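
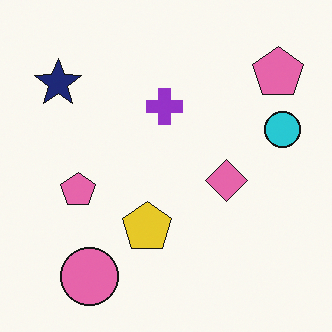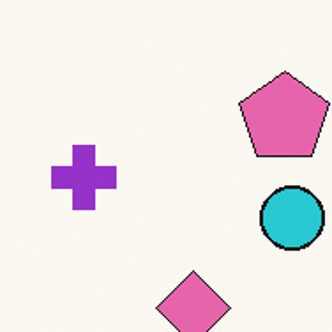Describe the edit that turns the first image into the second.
The second image is the first cropped to a noticeably smaller region and rescaled.

The visible shapes are larger and the field of view is narrower; shapes near the original edges may be partly or wholly outside the frame — a crop-and-rescale.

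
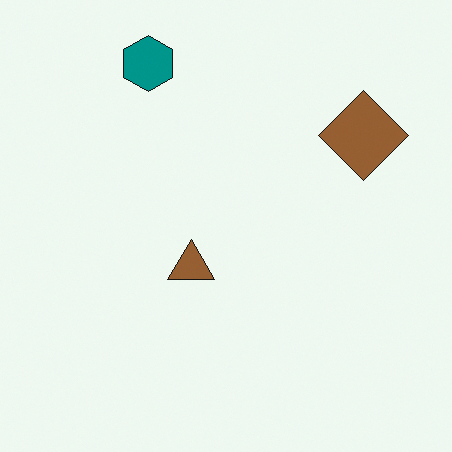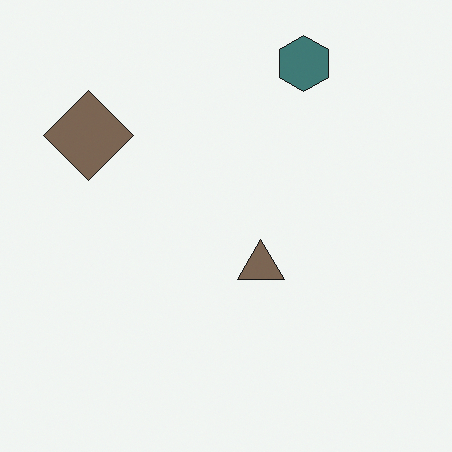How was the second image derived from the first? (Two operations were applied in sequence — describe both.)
Flipped horizontally (left ↔ right), then made much more muted (saturation change).

The brown diamond is in the top-right of the first image and the top-left of the second — shapes on opposite sides of the vertical midline have swapped in a mirror flip. All colors are more muted and greyish — a global saturation change.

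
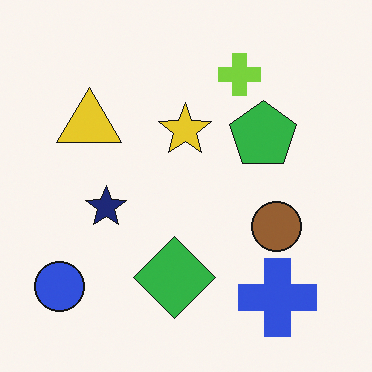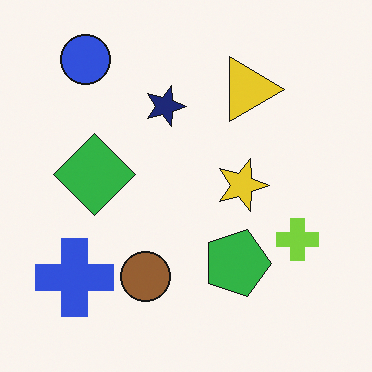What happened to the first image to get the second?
This is the original image rotated 90° clockwise.

The blue circle sits in the bottom-left of the first image and the top-left of the second — consistent with a whole-image 90° clockwise rotation.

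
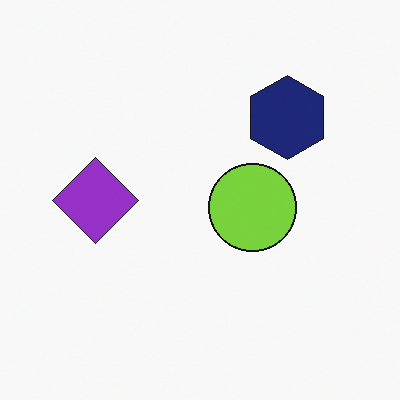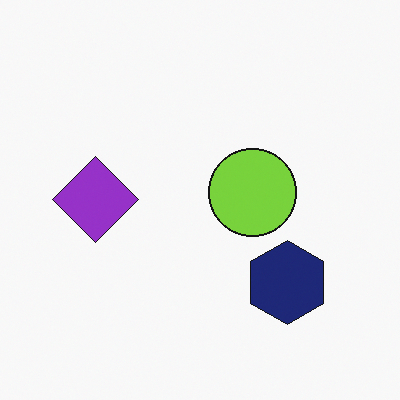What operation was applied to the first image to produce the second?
This is the original image flipped vertically (top ↔ bottom).

The navy hexagon is in the top-right of the first image and the bottom-right of the second — shapes on opposite sides of the horizontal midline have swapped in a mirror flip.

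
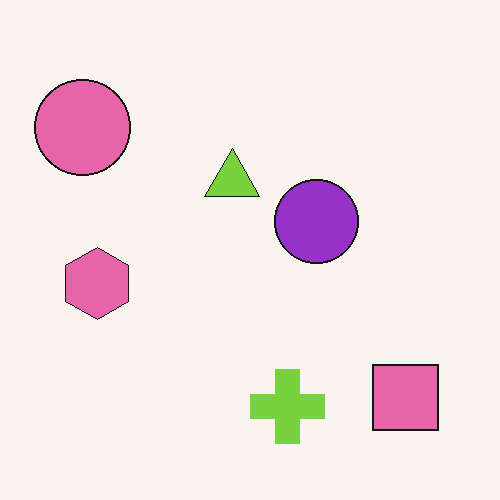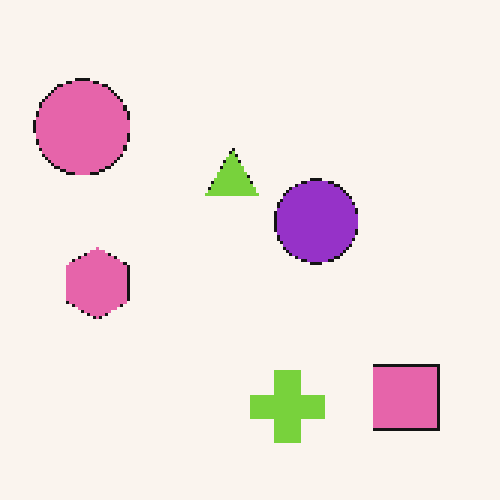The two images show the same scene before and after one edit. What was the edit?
Lightly pixelated (a mild mosaic effect).

Shapes are reduced to large square blocks; fine edges and outlines are lost — a downscale-then-upscale (mosaic) effect.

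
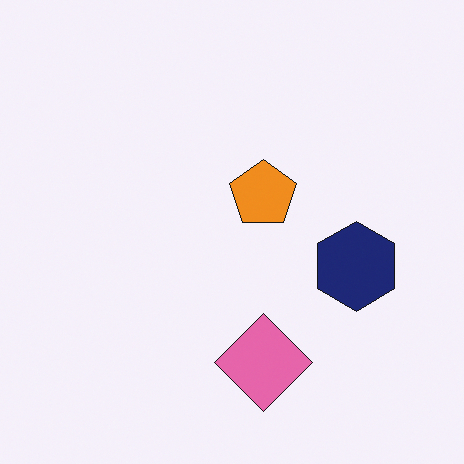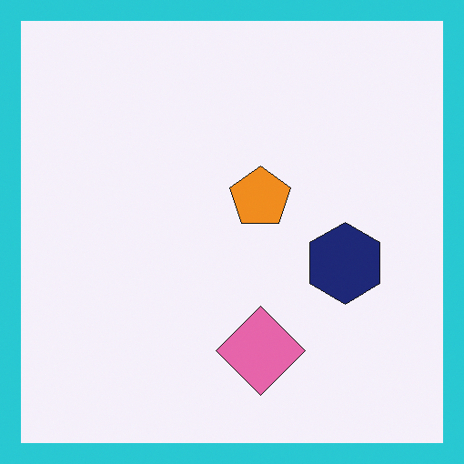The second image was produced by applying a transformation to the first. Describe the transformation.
The transformation is: framed with a cyan border.

A solid cyan frame runs around the edge of the second image, with the content slightly shrunk inside it.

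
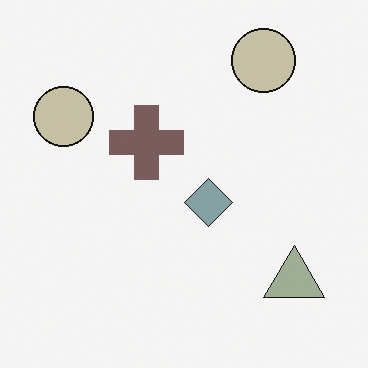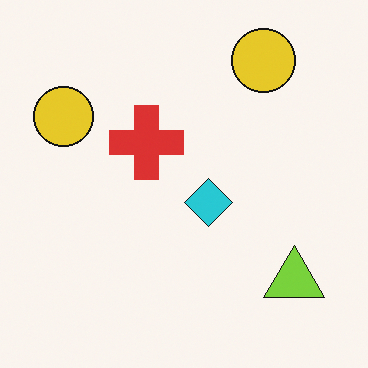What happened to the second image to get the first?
The image was heavily desaturated.

All colors are more muted and greyish — a global saturation change.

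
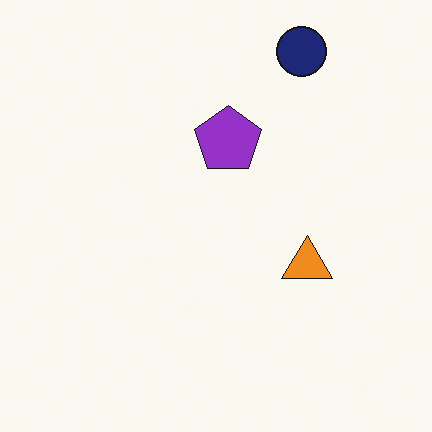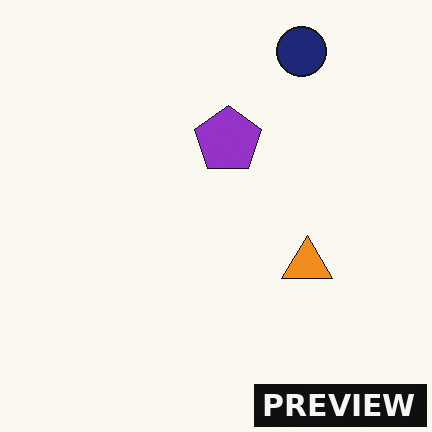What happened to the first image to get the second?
Watermarked with the text "PREVIEW" in the lower-right corner.

A dark label reading "PREVIEW" appears in the lower-right corner.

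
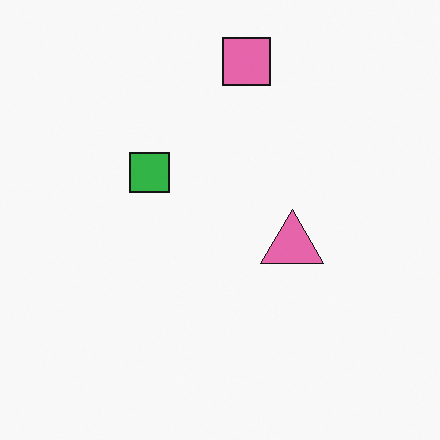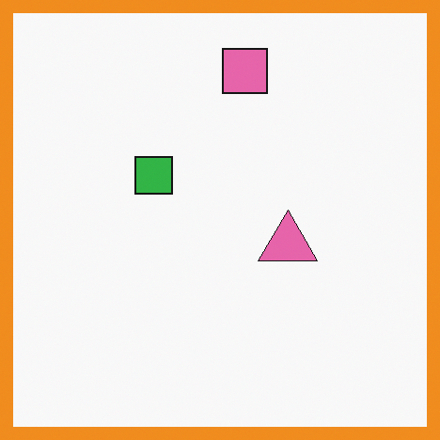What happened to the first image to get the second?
This is the original image framed with a orange border.

A solid orange frame runs around the edge of the second image, with the content slightly shrunk inside it.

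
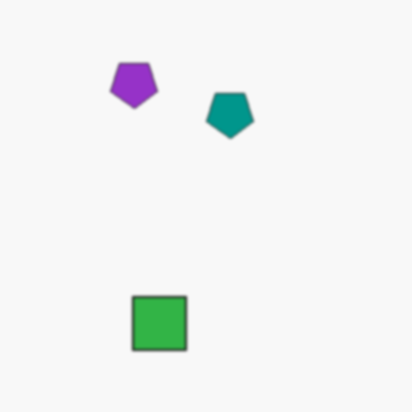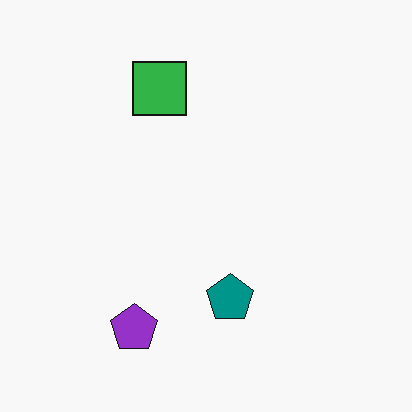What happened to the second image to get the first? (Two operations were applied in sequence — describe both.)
Slightly softened, then flipped vertically (top ↔ bottom).

Shape edges and outlines are uniformly softened across the whole image. The purple pentagon is in the bottom-left of the second image and the top-left of the first — shapes on opposite sides of the horizontal midline have swapped in a mirror flip.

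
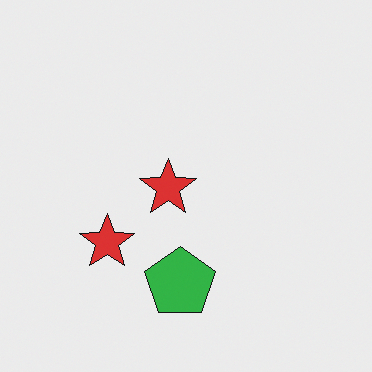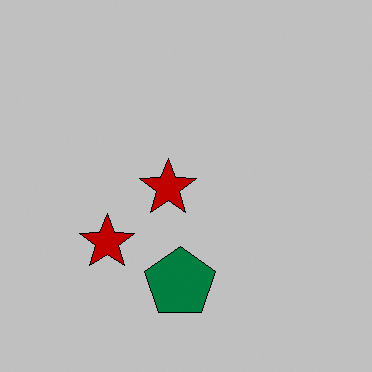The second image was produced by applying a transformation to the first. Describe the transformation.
Heavily posterized to just a handful of flat colors.

Each flat color has snapped to a coarser quantized level — most visibly, the near-white background has dropped to a flat grey.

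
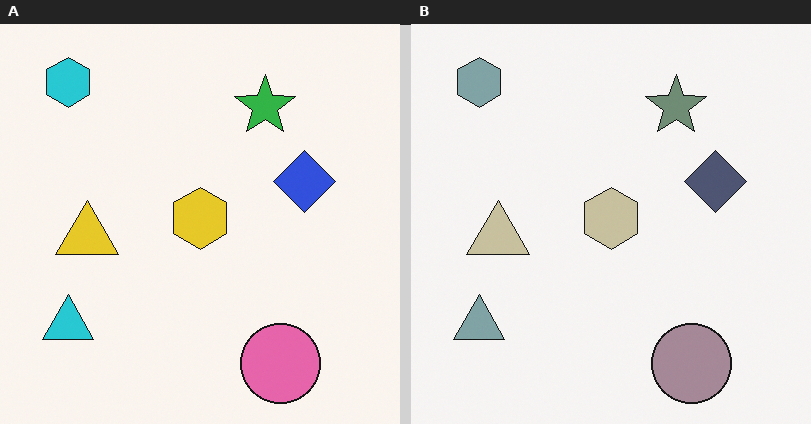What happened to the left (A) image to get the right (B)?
The image was heavily desaturated.

All colors are more muted and greyish — a global saturation change.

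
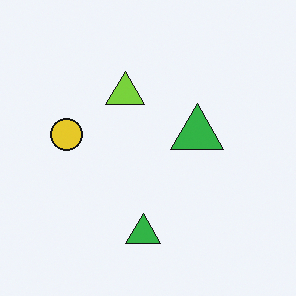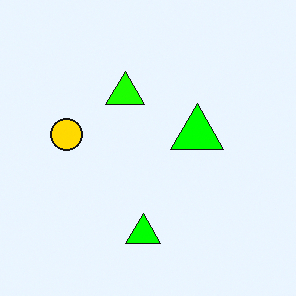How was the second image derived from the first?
This is the original image heavily oversaturated.

All colors are more vivid — a global saturation change.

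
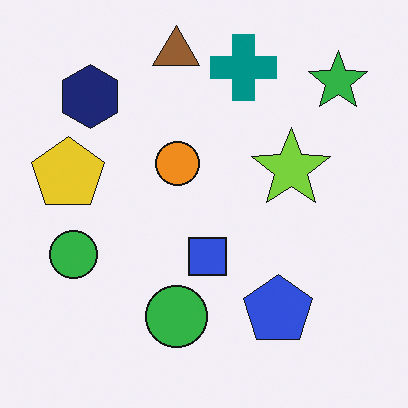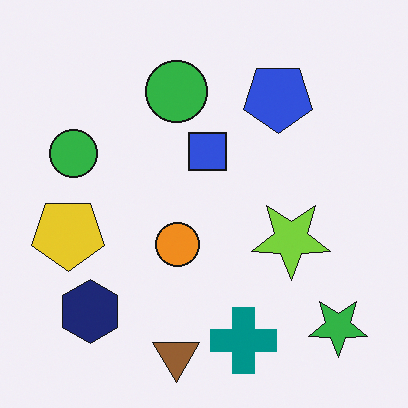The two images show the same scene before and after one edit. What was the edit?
The second image is the first flipped vertically (top ↔ bottom).

The brown triangle is in the top of the first image and the bottom of the second — shapes on opposite sides of the horizontal midline have swapped in a mirror flip.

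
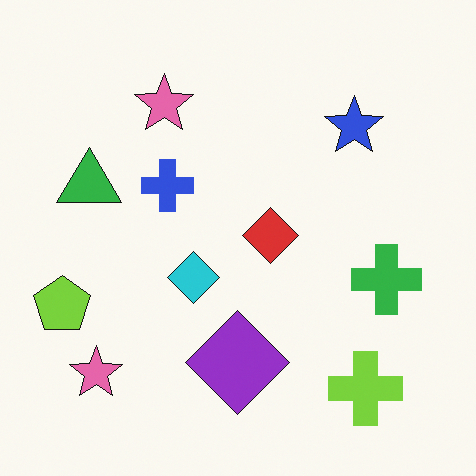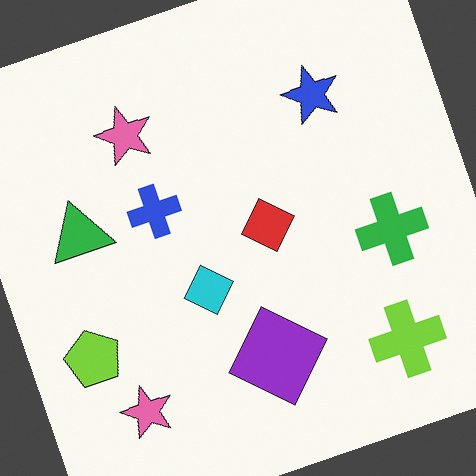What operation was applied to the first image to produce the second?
The second image is the first rotated counter-clockwise by a clearly visible amount.

Every shape is tilted by the same angle and the image corners show triangular fill wedges — a whole-image rotation by a non-right angle.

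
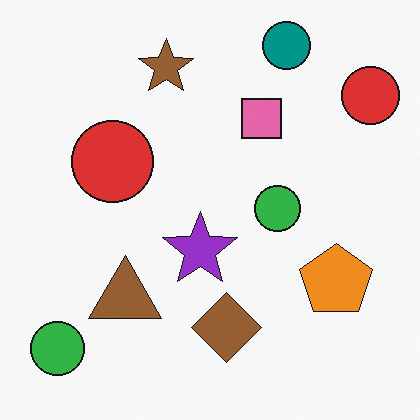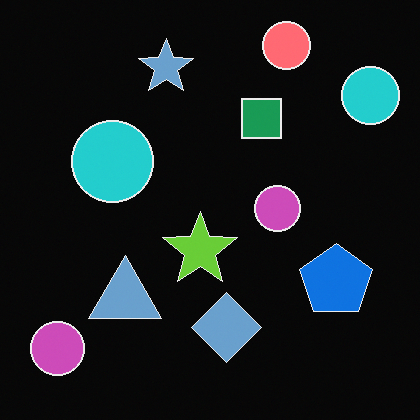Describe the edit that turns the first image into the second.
The transformation is: color-inverted (negative).

The light background has become dark and every shape's color is its complement — a photographic negative.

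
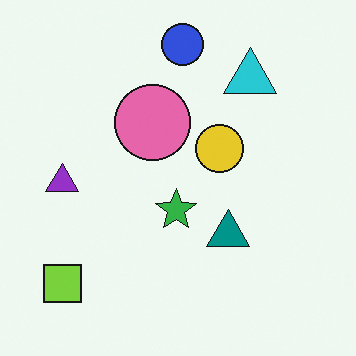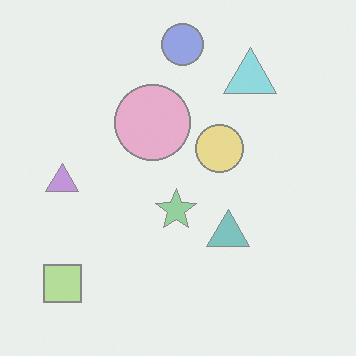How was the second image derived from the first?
This is the original image washed out (contrast reduced).

Tones are pushed toward mid-grey across the whole image — a global contrast change.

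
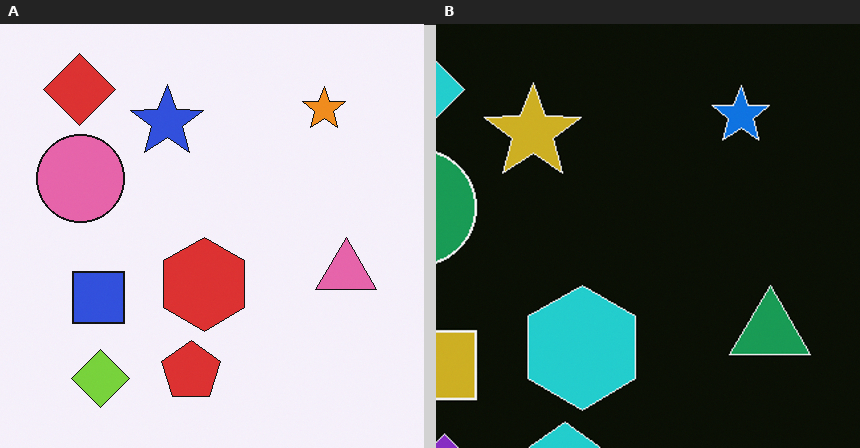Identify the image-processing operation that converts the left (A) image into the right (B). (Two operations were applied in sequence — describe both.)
The transformation is: cropped to a modestly smaller region and rescaled, then color-inverted (negative).

The visible shapes are larger and the field of view is narrower; shapes near the original edges may be partly or wholly outside the frame — a crop-and-rescale. The light background has become dark and every shape's color is its complement — a photographic negative.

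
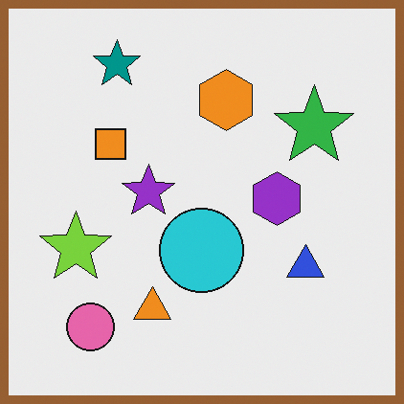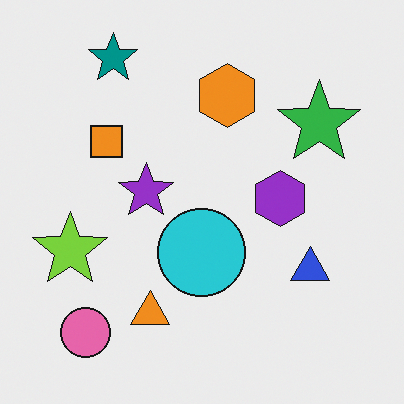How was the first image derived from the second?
Framed with a brown border.

A solid brown frame runs around the edge of the first image, with the content slightly shrunk inside it.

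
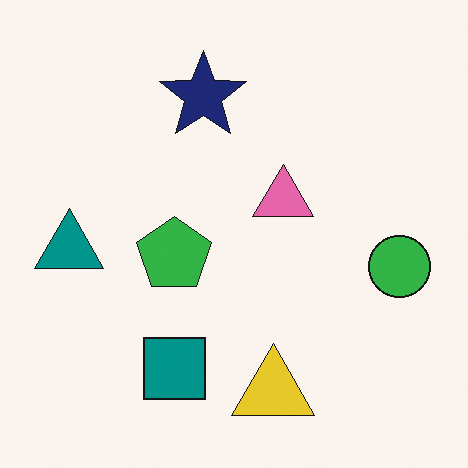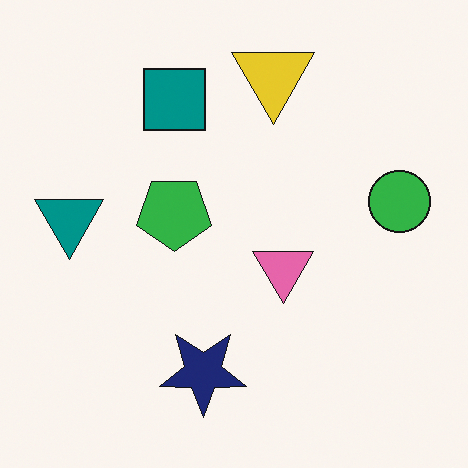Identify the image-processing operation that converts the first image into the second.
The second image is the first flipped vertically (top ↔ bottom).

The yellow triangle is in the bottom of the first image and the top of the second — shapes on opposite sides of the horizontal midline have swapped in a mirror flip.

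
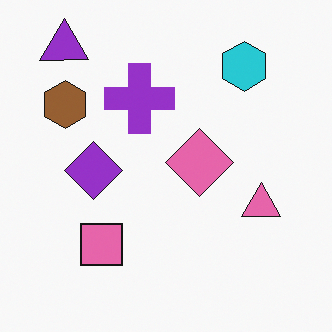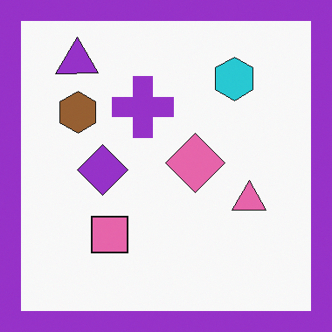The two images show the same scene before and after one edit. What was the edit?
Framed with a purple border.

A solid purple frame runs around the edge of the second image, with the content slightly shrunk inside it.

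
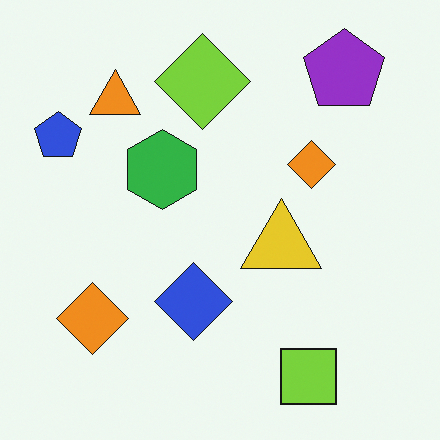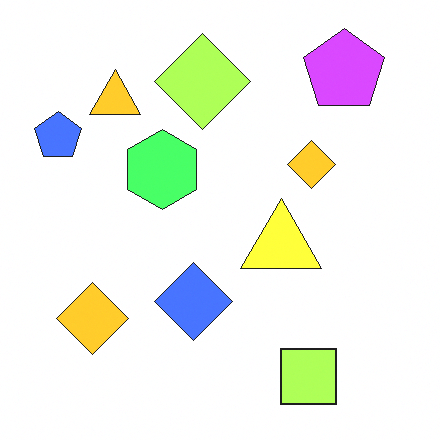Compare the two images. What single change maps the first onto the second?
This is the original image substantially brightened.

Every pixel — background and shapes alike — is uniformly brightened.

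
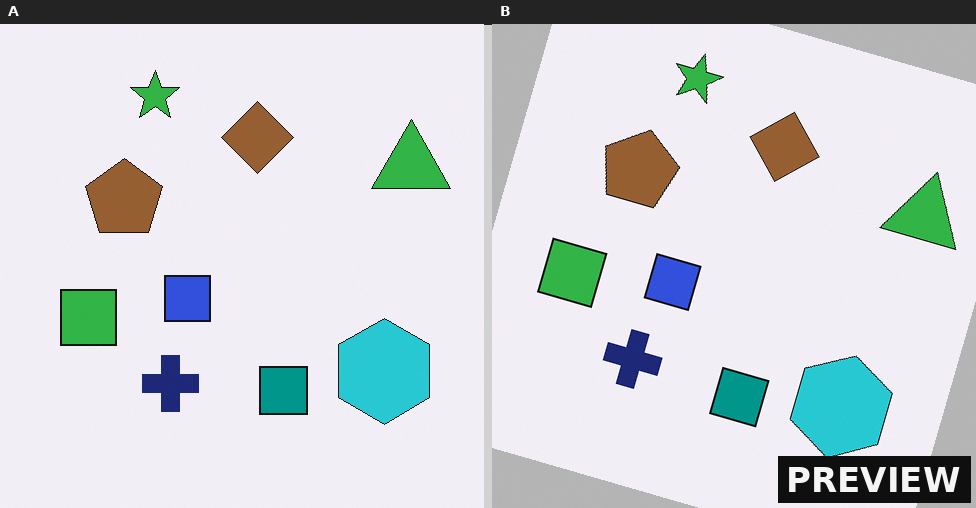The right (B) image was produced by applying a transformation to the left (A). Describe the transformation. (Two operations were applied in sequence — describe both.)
Rotated clockwise by a moderate amount, then watermarked with the text "PREVIEW" in the lower-right corner.

Every shape is tilted by the same angle and the image corners show triangular fill wedges — a whole-image rotation by a non-right angle. A dark label reading "PREVIEW" appears in the lower-right corner.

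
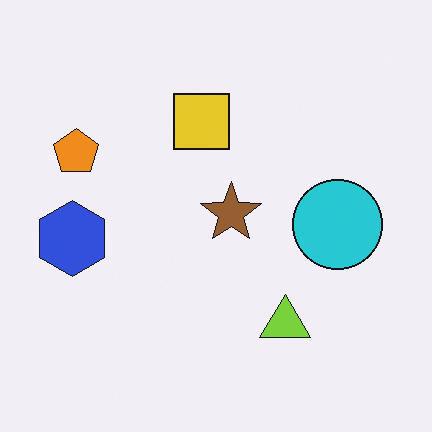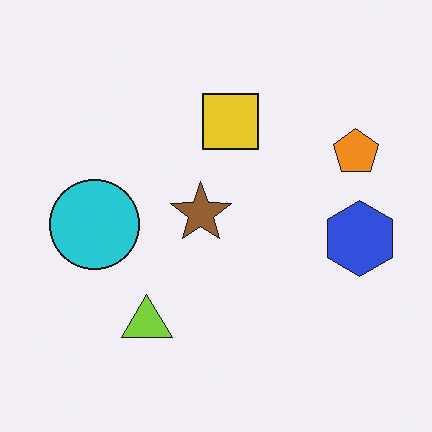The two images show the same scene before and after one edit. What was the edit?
This is the original image flipped horizontally (left ↔ right).

The blue hexagon is in the left of the first image and the right of the second — shapes on opposite sides of the vertical midline have swapped in a mirror flip.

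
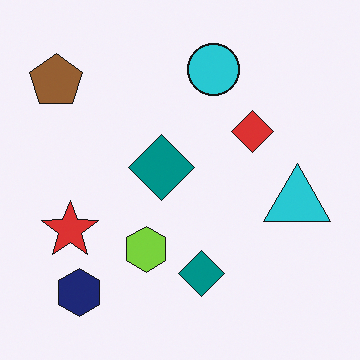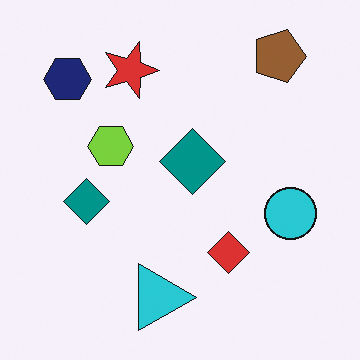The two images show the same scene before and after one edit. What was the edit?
The second image is the first rotated 90° clockwise.

The brown pentagon sits in the top-left of the first image and the top-right of the second — consistent with a whole-image 90° clockwise rotation.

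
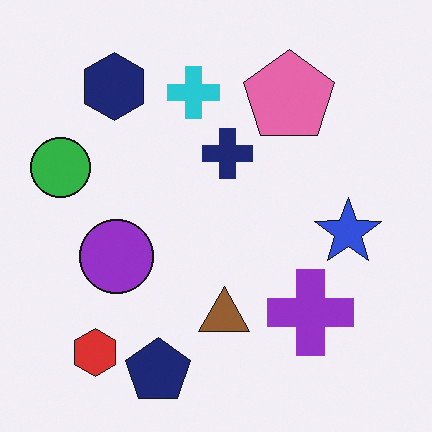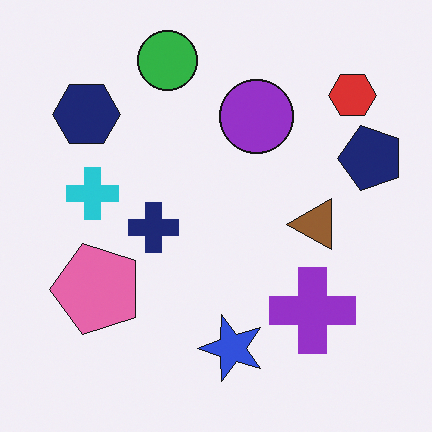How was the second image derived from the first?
Transposed (reflected across the top-left ↔ bottom-right diagonal).

Shapes have swapped their row and column positions — what was in the top-right is now in the bottom-left — a diagonal reflection.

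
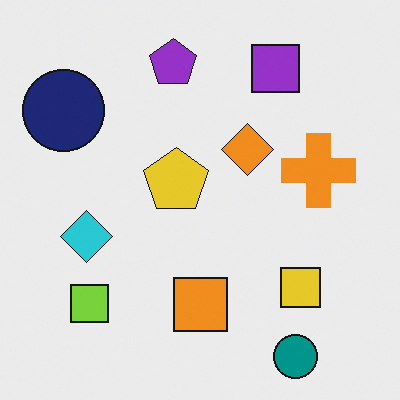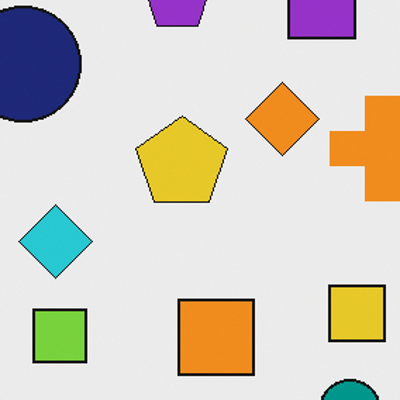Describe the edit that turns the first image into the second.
It was cropped slightly and scaled back up.

The visible shapes are larger and the field of view is narrower; shapes near the original edges may be partly or wholly outside the frame — a crop-and-rescale.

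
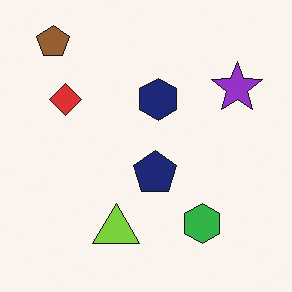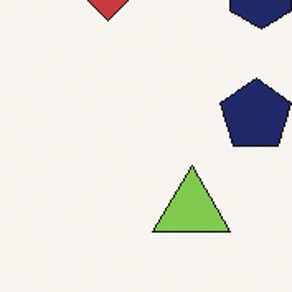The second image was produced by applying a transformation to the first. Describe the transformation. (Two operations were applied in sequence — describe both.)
The second image is the first slightly desaturated, then cropped tightly and scaled back up.

All colors are more muted and greyish — a global saturation change. The visible shapes are larger and the field of view is narrower; shapes near the original edges may be partly or wholly outside the frame — a crop-and-rescale.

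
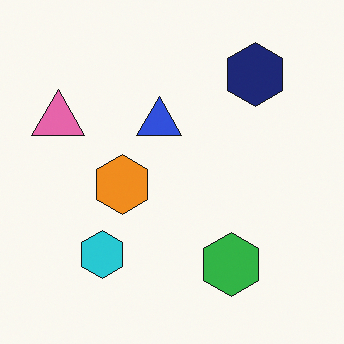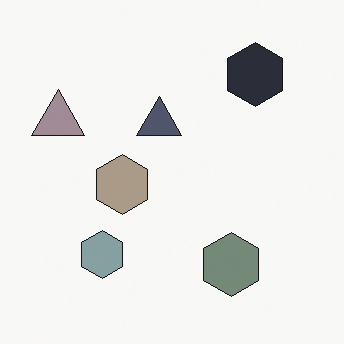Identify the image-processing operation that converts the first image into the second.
The second image is the first heavily desaturated.

All colors are more muted and greyish — a global saturation change.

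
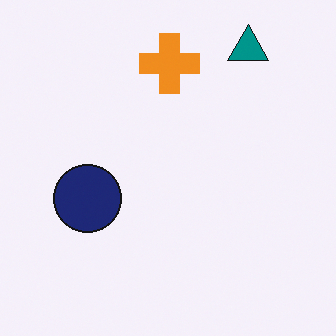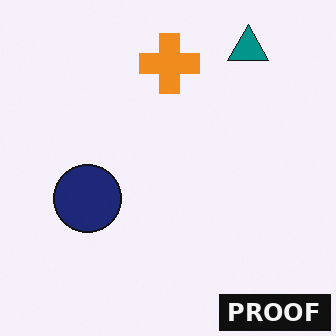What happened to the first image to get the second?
The transformation is: watermarked with the text "PROOF" in the lower-right corner.

A dark label reading "PROOF" appears in the lower-right corner.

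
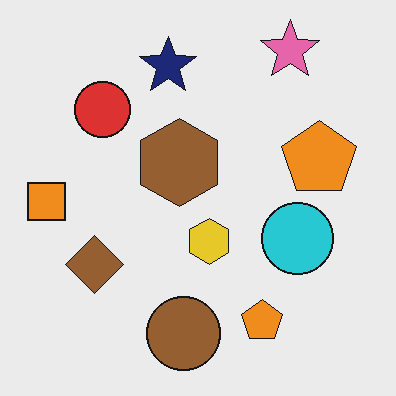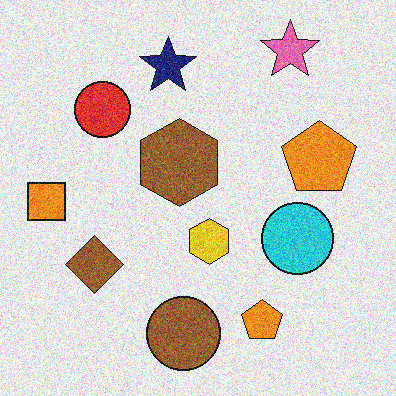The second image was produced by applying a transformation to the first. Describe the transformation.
The image was degraded with strong gaussian noise.

Random speckle covers the whole image, including the flat background.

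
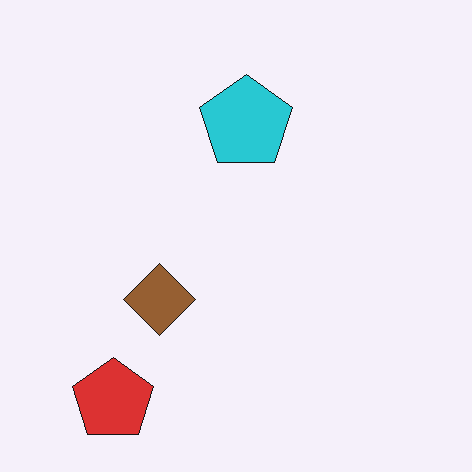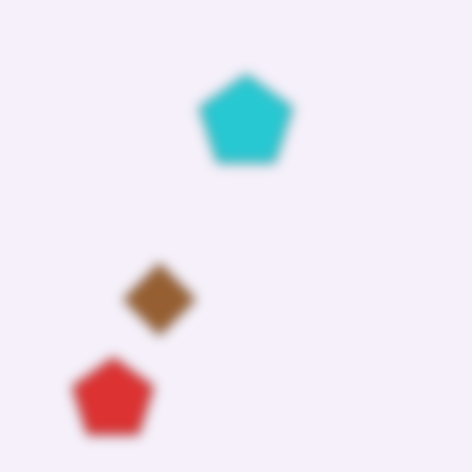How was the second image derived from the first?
The transformation is: heavily blurred.

Shape edges and outlines are uniformly softened across the whole image.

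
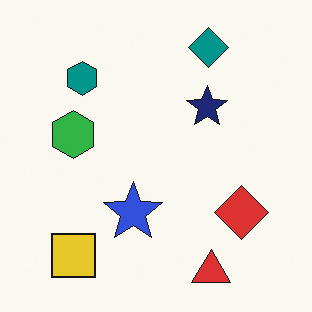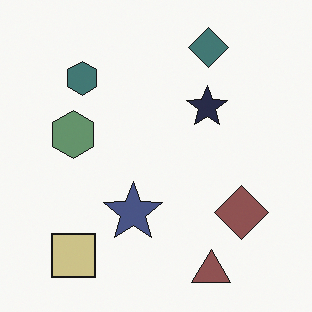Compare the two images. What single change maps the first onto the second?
This is the original image made much more muted (saturation change).

All colors are more muted and greyish — a global saturation change.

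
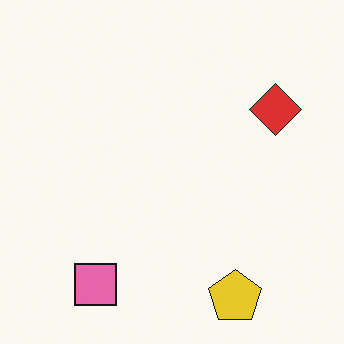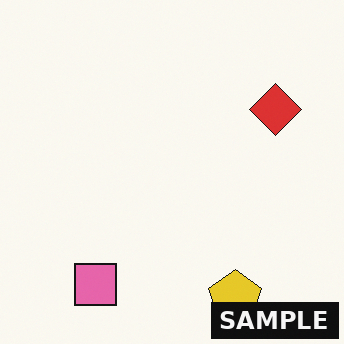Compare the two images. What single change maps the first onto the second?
Watermarked with the text "SAMPLE" in the lower-right corner.

A dark label reading "SAMPLE" appears in the lower-right corner.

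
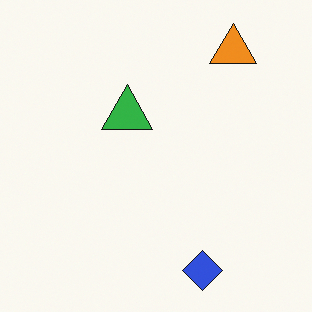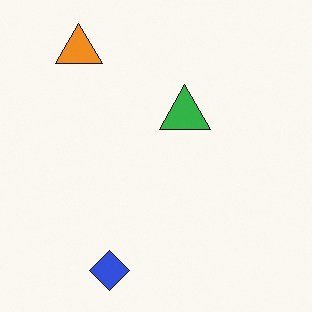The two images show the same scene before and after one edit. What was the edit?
It was flipped horizontally (left ↔ right).

The orange triangle is in the top-right of the first image and the top-left of the second — shapes on opposite sides of the vertical midline have swapped in a mirror flip.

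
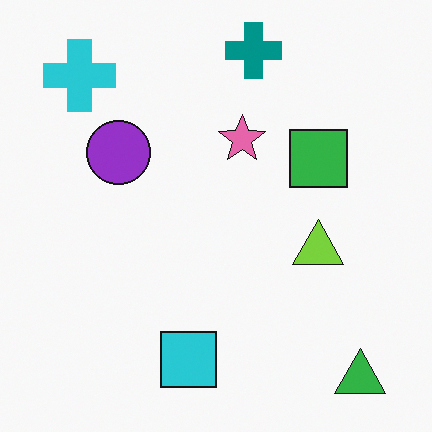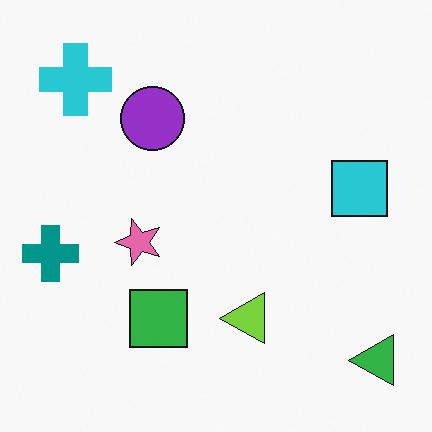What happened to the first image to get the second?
Transposed (reflected across the top-left ↔ bottom-right diagonal).

Shapes have swapped their row and column positions — what was in the top-right is now in the bottom-left — a diagonal reflection.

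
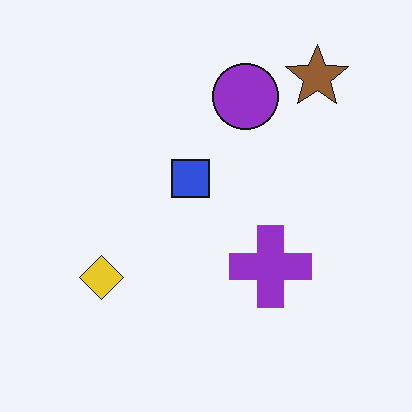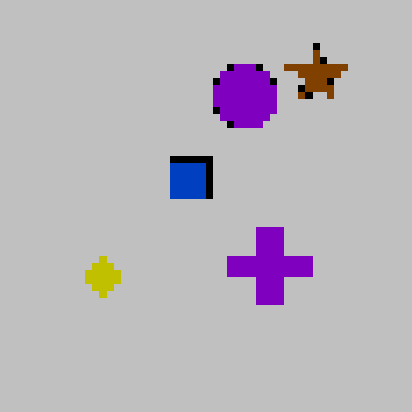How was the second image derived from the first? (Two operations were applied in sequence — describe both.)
The transformation is: aggressively posterized, then moderately pixelated.

Each flat color has snapped to a coarser quantized level — most visibly, the near-white background has dropped to a flat grey. Shapes are reduced to large square blocks; fine edges and outlines are lost — a downscale-then-upscale (mosaic) effect.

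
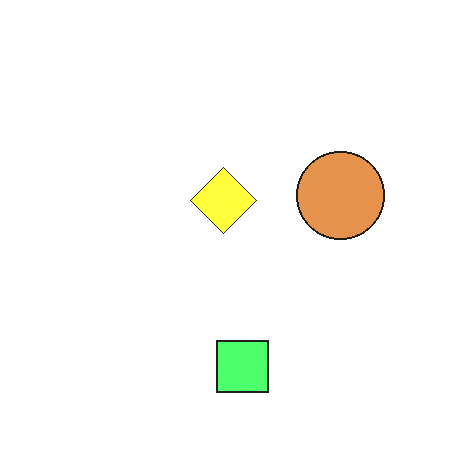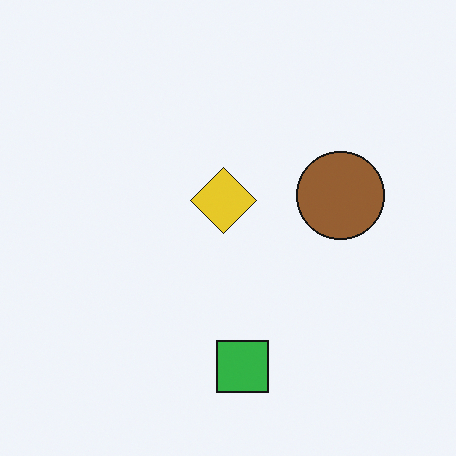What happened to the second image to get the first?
The image was substantially brightened.

Every pixel — background and shapes alike — is uniformly brightened.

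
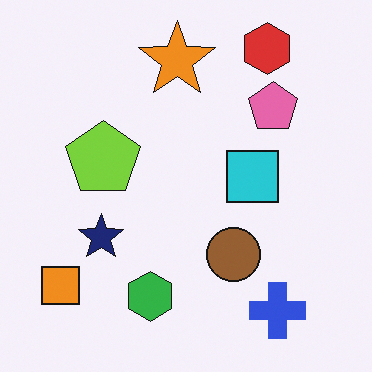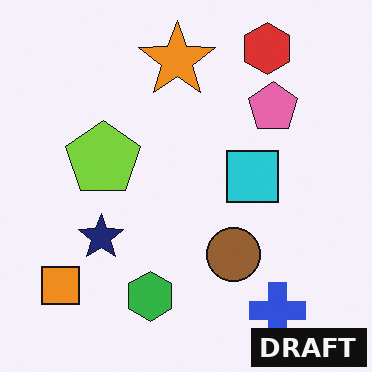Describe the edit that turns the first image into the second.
This is the original image watermarked with the text "DRAFT" in the lower-right corner.

A dark label reading "DRAFT" appears in the lower-right corner.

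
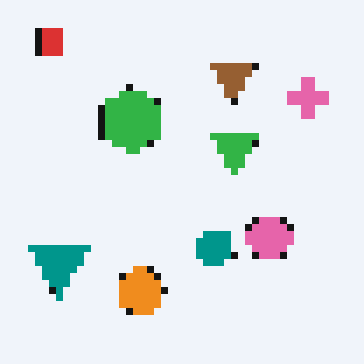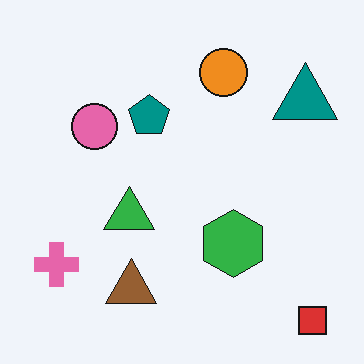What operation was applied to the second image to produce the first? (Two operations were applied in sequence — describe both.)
It was rotated 180°, then moderately pixelated.

The red square sits in the bottom-right of the second image and the top-left of the first — consistent with a whole-image 180° rotation. Shapes are reduced to large square blocks; fine edges and outlines are lost — a downscale-then-upscale (mosaic) effect.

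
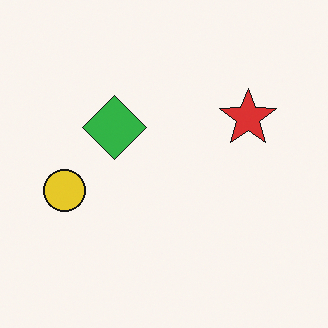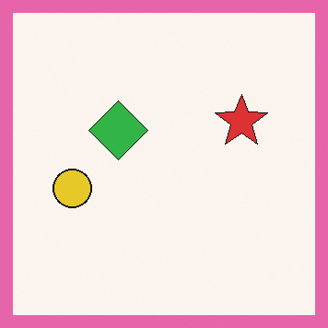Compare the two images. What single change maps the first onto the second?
It was framed with a pink border.

A solid pink frame runs around the edge of the second image, with the content slightly shrunk inside it.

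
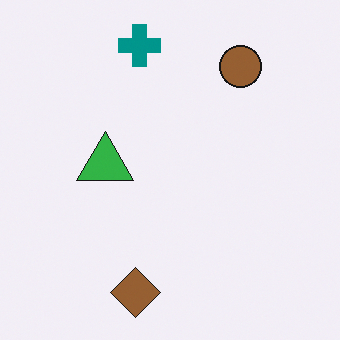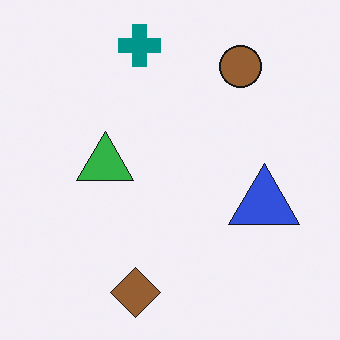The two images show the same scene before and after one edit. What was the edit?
The second image is the first overlaid with an additional blue triangle.

A blue triangle appears in the second image that is absent from the first.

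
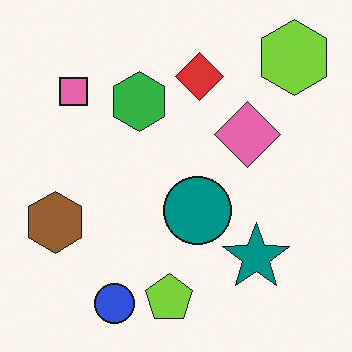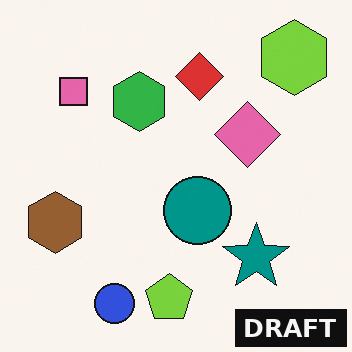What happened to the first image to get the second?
This is the original image watermarked with the text "DRAFT" in the lower-right corner.

A dark label reading "DRAFT" appears in the lower-right corner.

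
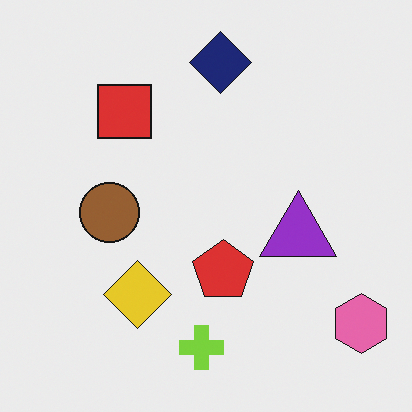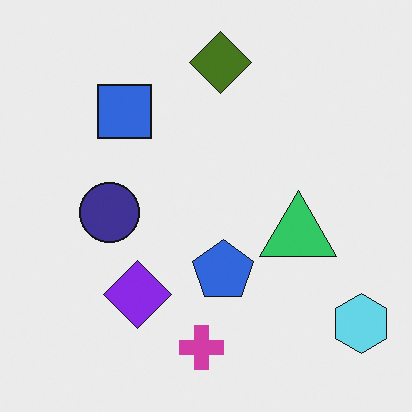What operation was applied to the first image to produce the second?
Hue-shifted through roughly half the color wheel.

Every shape's color has rotated by the same amount around the hue wheel — a uniform hue shift.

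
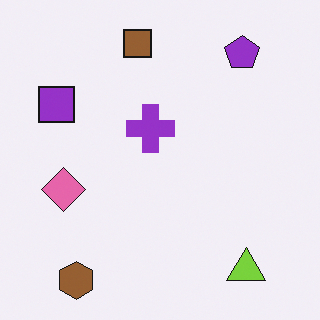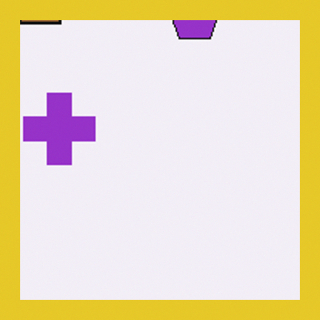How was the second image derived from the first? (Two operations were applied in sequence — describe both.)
It was cropped tightly and scaled back up, then framed with a yellow border.

The visible shapes are larger and the field of view is narrower; shapes near the original edges may be partly or wholly outside the frame — a crop-and-rescale. A solid yellow frame runs around the edge of the second image, with the content slightly shrunk inside it.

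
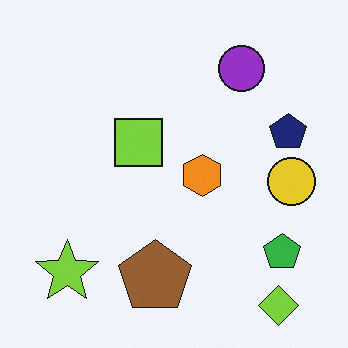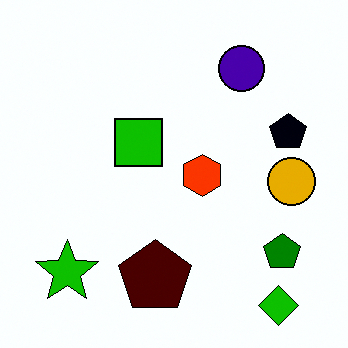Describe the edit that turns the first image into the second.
The second image is the first boosted in contrast.

Tones are pushed away from mid-grey across the whole image — a global contrast change.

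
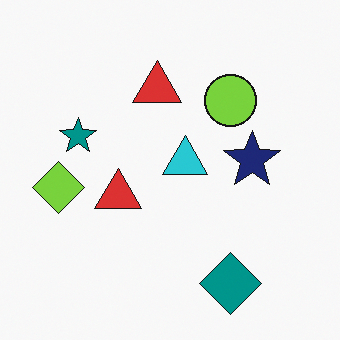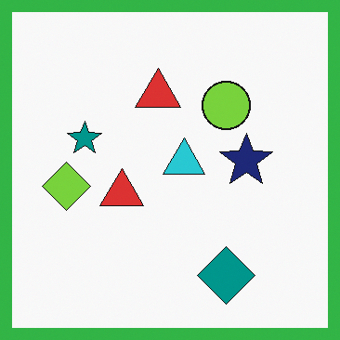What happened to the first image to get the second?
This is the original image framed with a green border.

A solid green frame runs around the edge of the second image, with the content slightly shrunk inside it.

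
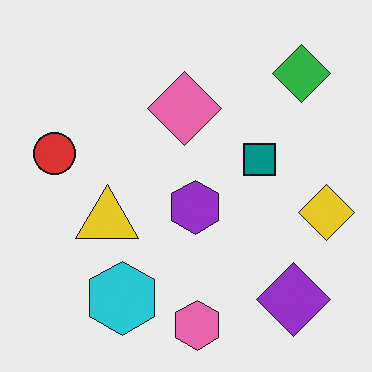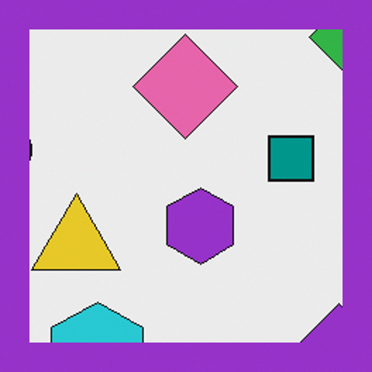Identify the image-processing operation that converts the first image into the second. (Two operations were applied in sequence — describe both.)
The image was cropped to a noticeably smaller region and rescaled, then framed with a purple border.

The visible shapes are larger and the field of view is narrower; shapes near the original edges may be partly or wholly outside the frame — a crop-and-rescale. A solid purple frame runs around the edge of the second image, with the content slightly shrunk inside it.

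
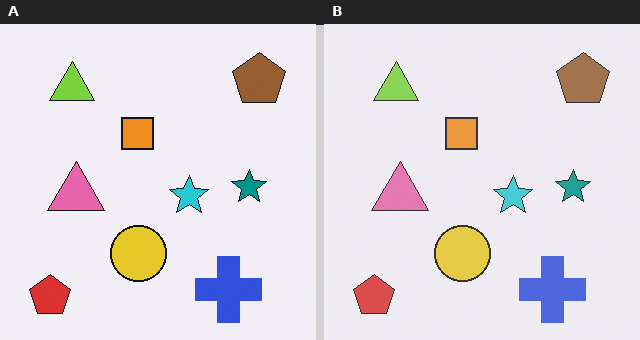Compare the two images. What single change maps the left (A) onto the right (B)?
The image was given slightly reduced contrast.

Tones are pushed toward mid-grey across the whole image — a global contrast change.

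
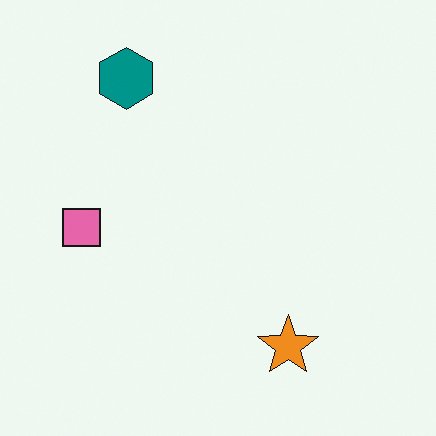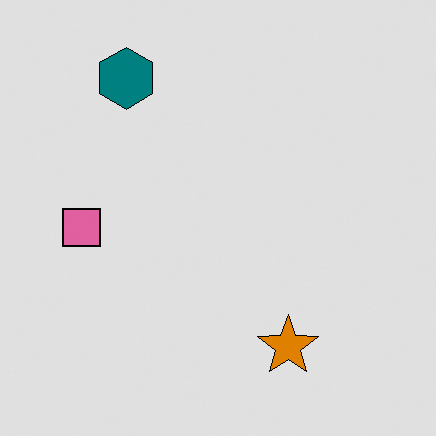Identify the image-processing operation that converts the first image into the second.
The image was moderately posterized.

Each flat color has snapped to a coarser quantized level — most visibly, the near-white background has dropped to a flat grey.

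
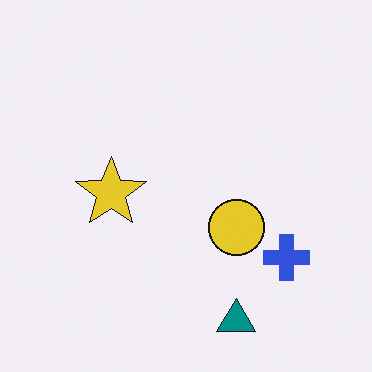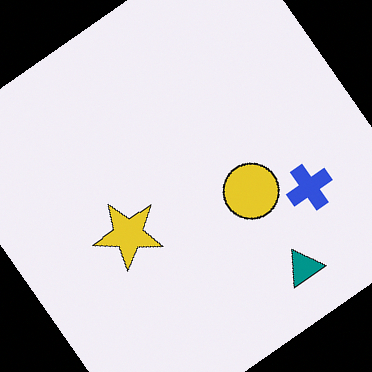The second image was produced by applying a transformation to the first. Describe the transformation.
The second image is the first rotated counter-clockwise by a large amount — several tens of degrees.

Every shape is tilted by the same angle and the image corners show triangular fill wedges — a whole-image rotation by a non-right angle.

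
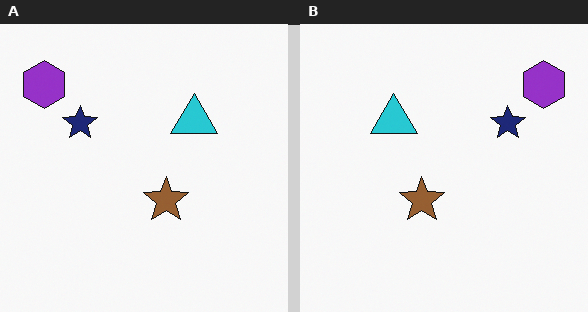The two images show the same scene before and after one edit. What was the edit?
This is the original image flipped horizontally (left ↔ right).

The purple hexagon is in the top-left of the left (A) image and the top-right of the right (B) — shapes on opposite sides of the vertical midline have swapped in a mirror flip.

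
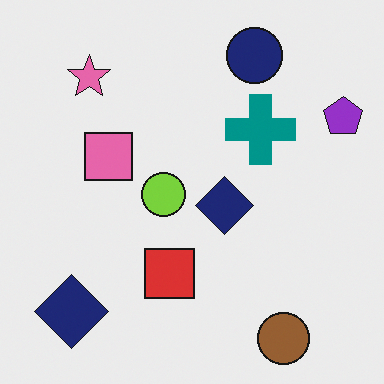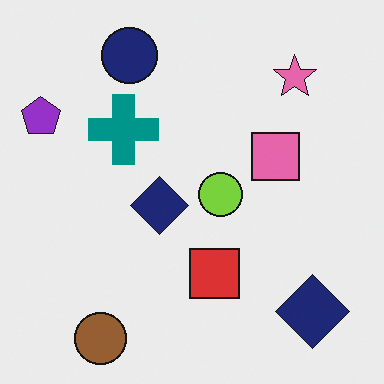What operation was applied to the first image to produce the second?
The transformation is: flipped horizontally (left ↔ right).

The purple pentagon is in the top-right of the first image and the top-left of the second — shapes on opposite sides of the vertical midline have swapped in a mirror flip.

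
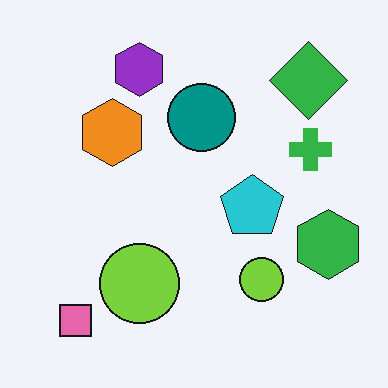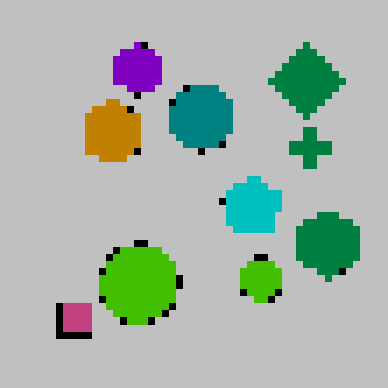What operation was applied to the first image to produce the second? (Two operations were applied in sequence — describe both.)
The second image is the first pixelated into visible square blocks, then heavily posterized to just a handful of flat colors.

Shapes are reduced to large square blocks; fine edges and outlines are lost — a downscale-then-upscale (mosaic) effect. Each flat color has snapped to a coarser quantized level — most visibly, the near-white background has dropped to a flat grey.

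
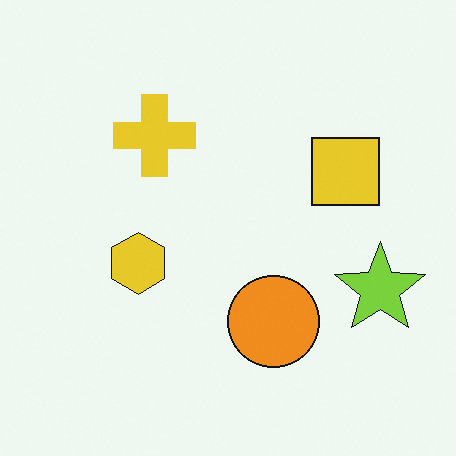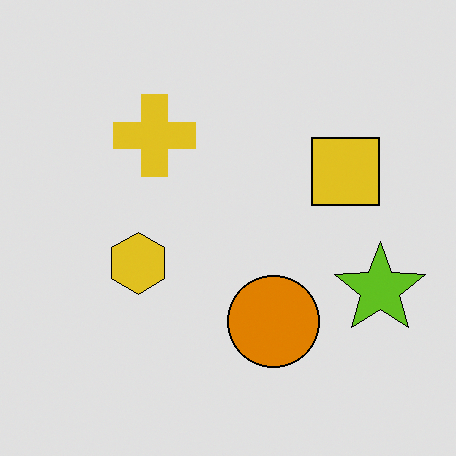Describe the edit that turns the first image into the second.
The transformation is: posterized to a reduced palette.

Each flat color has snapped to a coarser quantized level — most visibly, the near-white background has dropped to a flat grey.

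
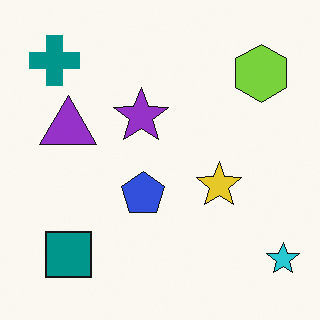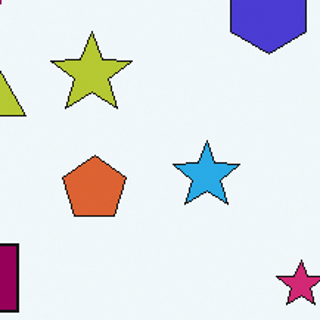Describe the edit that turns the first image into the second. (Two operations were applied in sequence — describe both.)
It was hue-shifted noticeably, then cropped slightly and scaled back up.

Every shape's color has rotated by the same amount around the hue wheel — a uniform hue shift. The visible shapes are larger and the field of view is narrower; shapes near the original edges may be partly or wholly outside the frame — a crop-and-rescale.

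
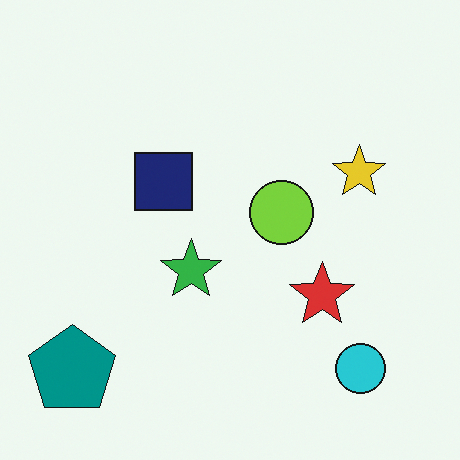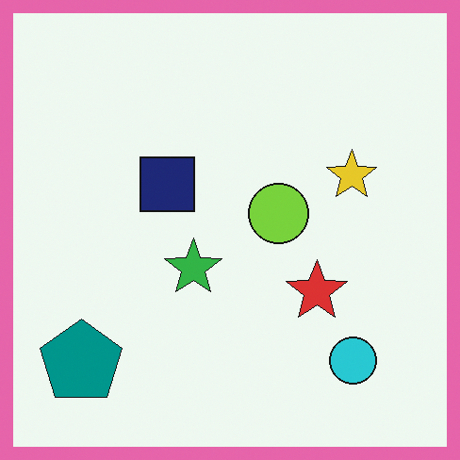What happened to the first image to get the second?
It was framed with a pink border.

A solid pink frame runs around the edge of the second image, with the content slightly shrunk inside it.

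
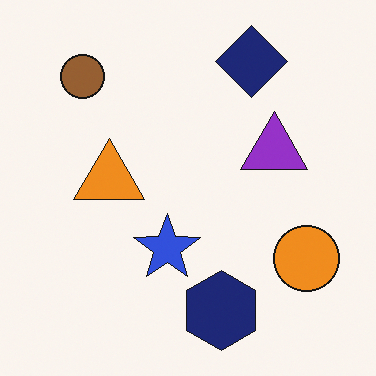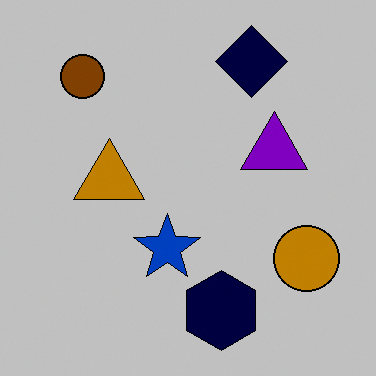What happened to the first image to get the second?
The transformation is: heavily posterized to just a handful of flat colors.

Each flat color has snapped to a coarser quantized level — most visibly, the near-white background has dropped to a flat grey.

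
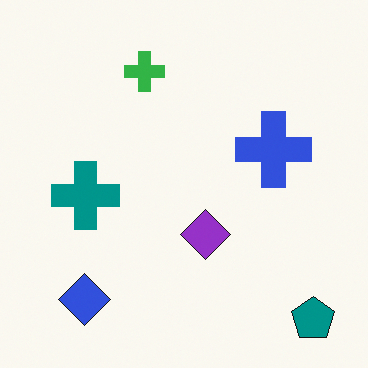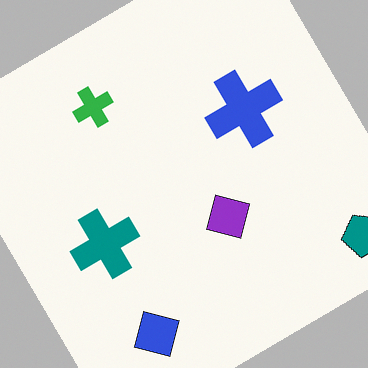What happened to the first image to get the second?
The image was rotated counter-clockwise by a large amount — several tens of degrees.

Every shape is tilted by the same angle and the image corners show triangular fill wedges — a whole-image rotation by a non-right angle.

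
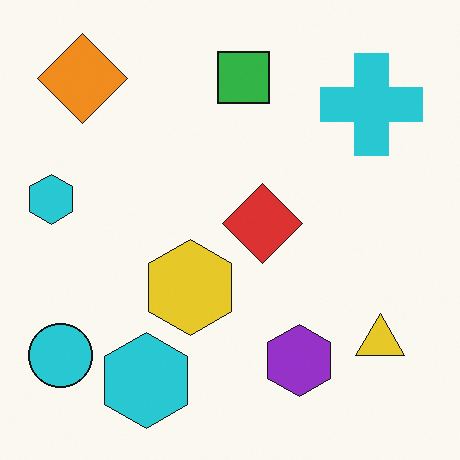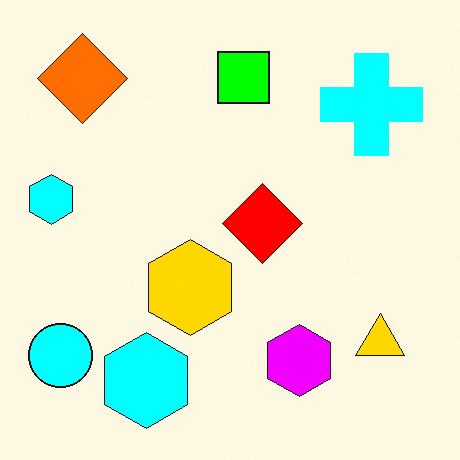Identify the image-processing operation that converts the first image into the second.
The image was heavily oversaturated.

All colors are more vivid — a global saturation change.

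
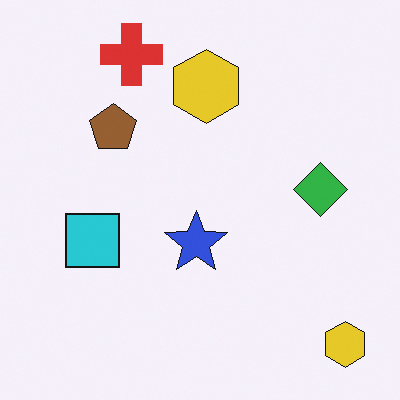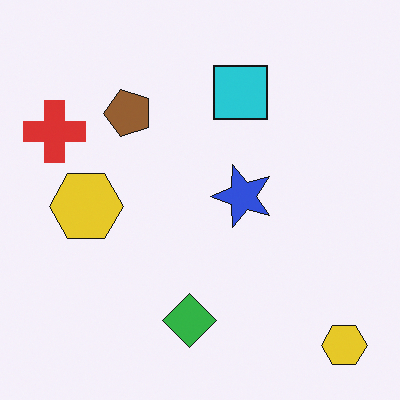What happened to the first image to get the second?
The transformation is: transposed (reflected across the top-left ↔ bottom-right diagonal).

Shapes have swapped their row and column positions — what was in the top-right is now in the bottom-left — a diagonal reflection.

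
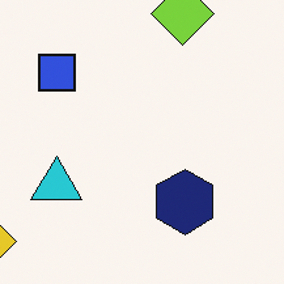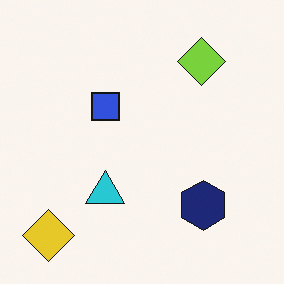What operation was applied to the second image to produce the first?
It was cropped slightly and scaled back up.

The visible shapes are larger and the field of view is narrower; shapes near the original edges may be partly or wholly outside the frame — a crop-and-rescale.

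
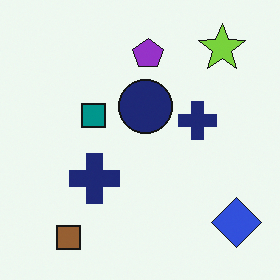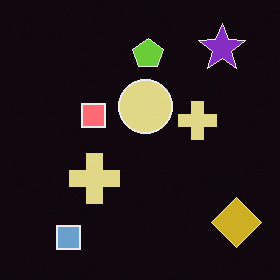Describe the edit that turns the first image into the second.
The second image is the first color-inverted (negative).

The light background has become dark and every shape's color is its complement — a photographic negative.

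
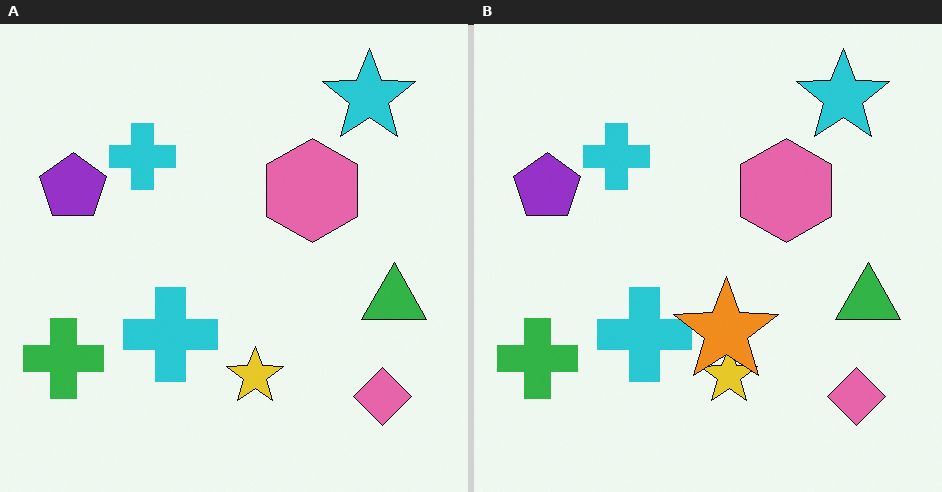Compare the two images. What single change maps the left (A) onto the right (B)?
The image was overlaid with an additional orange star.

An orange star appears in the right (B) image that is absent from the left (A).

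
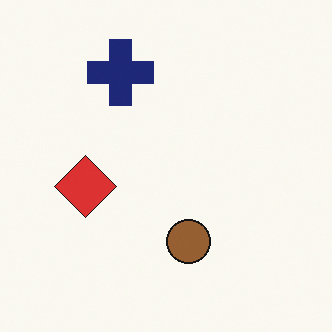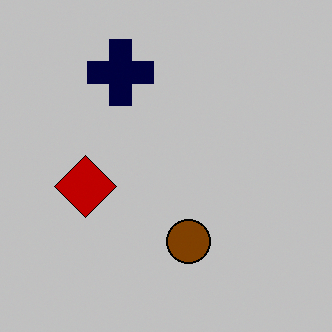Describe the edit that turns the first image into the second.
Heavily posterized to just a handful of flat colors.

Each flat color has snapped to a coarser quantized level — most visibly, the near-white background has dropped to a flat grey.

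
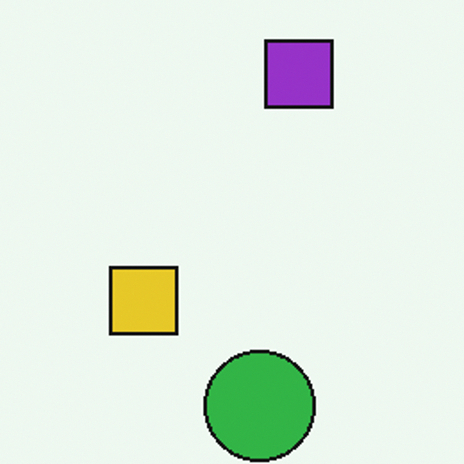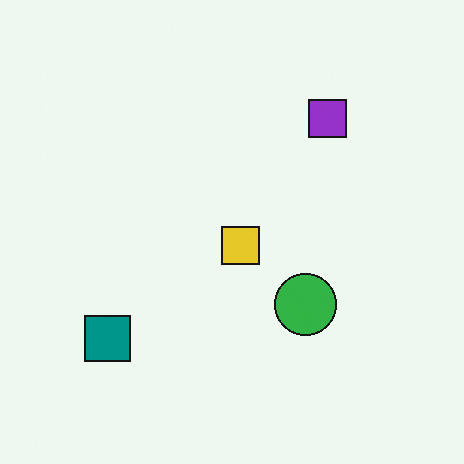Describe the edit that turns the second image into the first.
Cropped tightly and scaled back up.

The visible shapes are larger and the field of view is narrower; shapes near the original edges may be partly or wholly outside the frame — a crop-and-rescale.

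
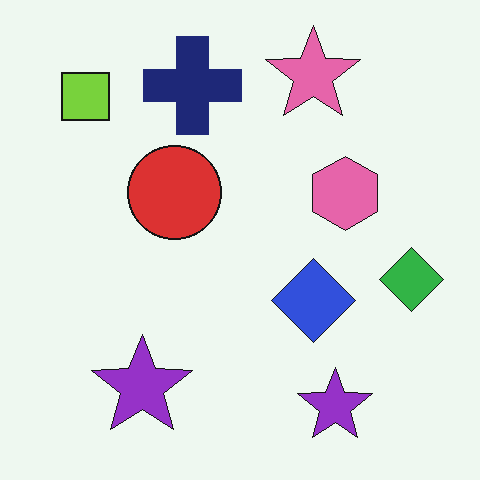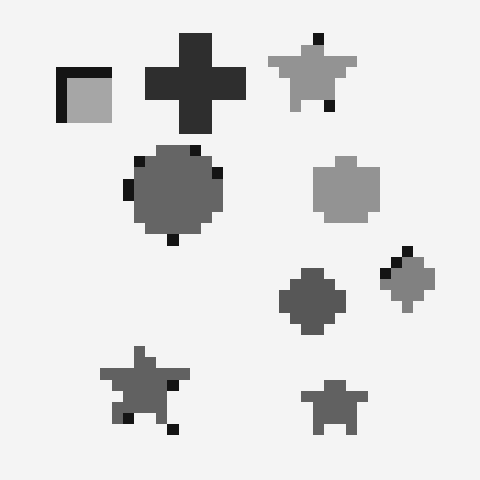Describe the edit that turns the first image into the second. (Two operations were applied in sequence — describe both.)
This is the original image converted to grayscale, then heavily pixelated into large blocks.

All color is removed — every shape is now a shade of grey. Shapes are reduced to large square blocks; fine edges and outlines are lost — a downscale-then-upscale (mosaic) effect.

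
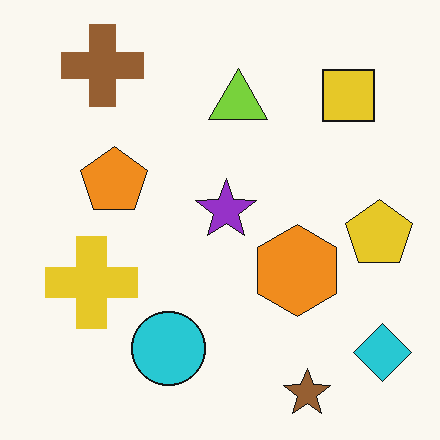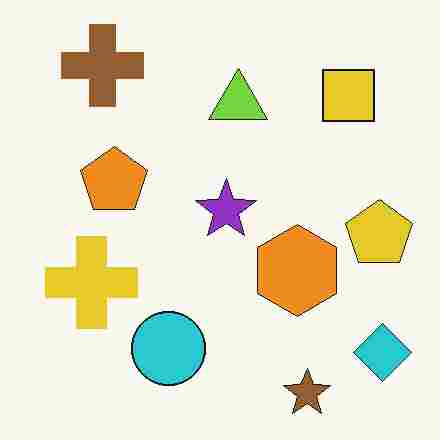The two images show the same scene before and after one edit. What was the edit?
The second image is the first heavily JPEG-compressed with obvious blocking artifacts.

Blocky 8×8 compression artifacts appear around shape edges and the flat background shows ringing — characteristic JPEG degradation.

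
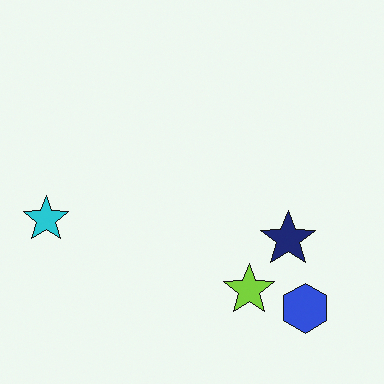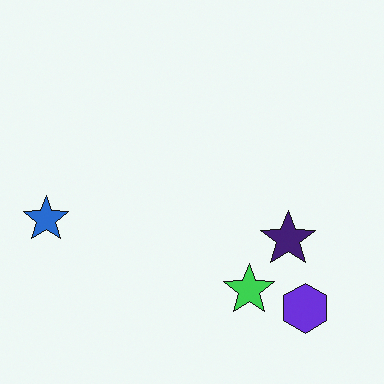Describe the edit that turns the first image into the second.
Hue-shifted slightly.

Every shape's color has rotated by the same amount around the hue wheel — a uniform hue shift.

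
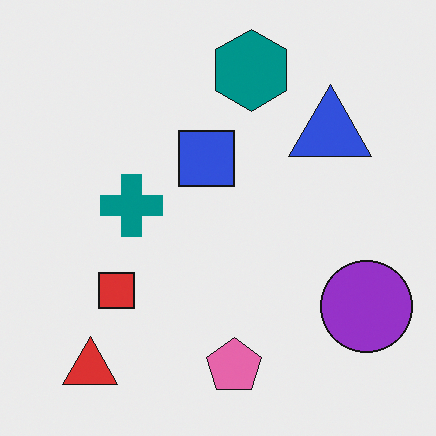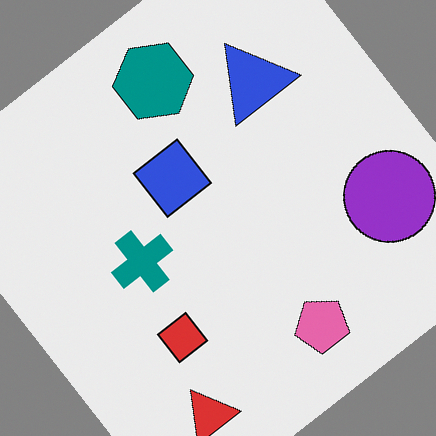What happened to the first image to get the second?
The image was rotated counter-clockwise by a large amount — several tens of degrees.

Every shape is tilted by the same angle and the image corners show triangular fill wedges — a whole-image rotation by a non-right angle.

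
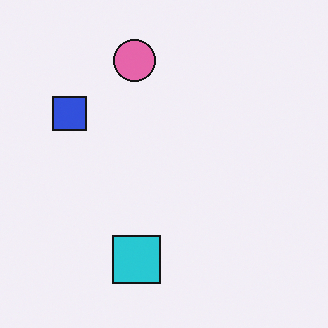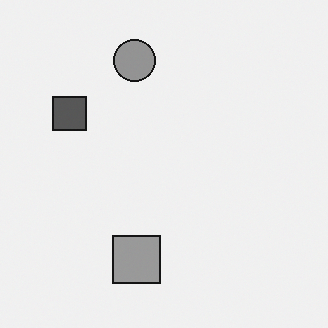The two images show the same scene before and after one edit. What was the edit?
Converted to grayscale.

All color is removed — every shape is now a shade of grey.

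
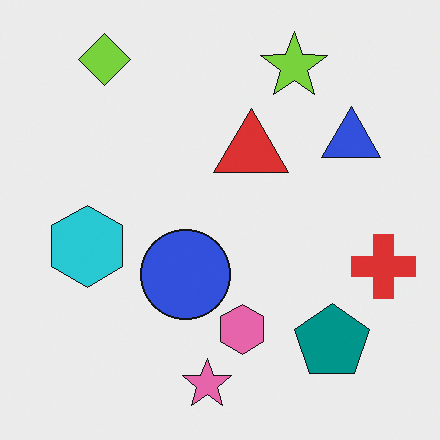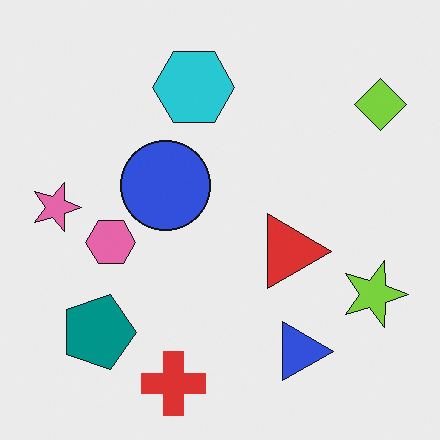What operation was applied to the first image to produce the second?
Rotated 90° clockwise.

The lime diamond sits in the top-left of the first image and the top-right of the second — consistent with a whole-image 90° clockwise rotation.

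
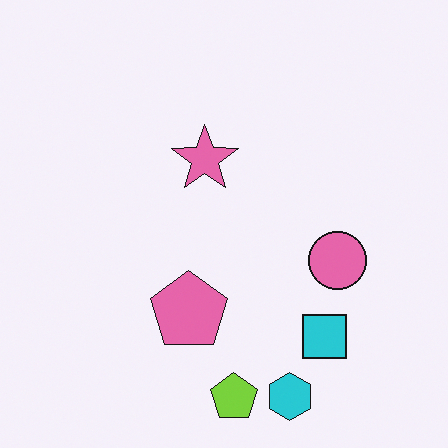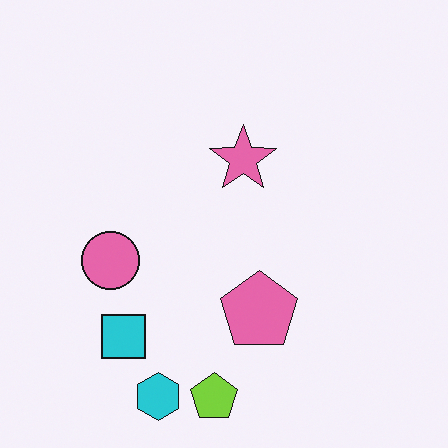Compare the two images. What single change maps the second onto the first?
Flipped horizontally (left ↔ right).

The pink circle is in the left of the second image and the right of the first — shapes on opposite sides of the vertical midline have swapped in a mirror flip.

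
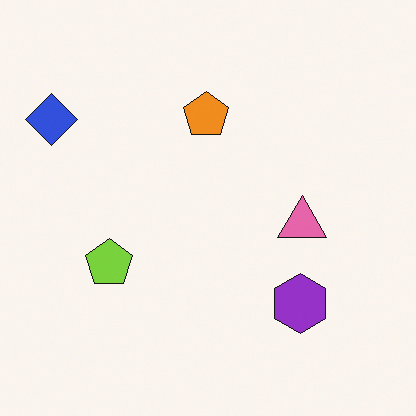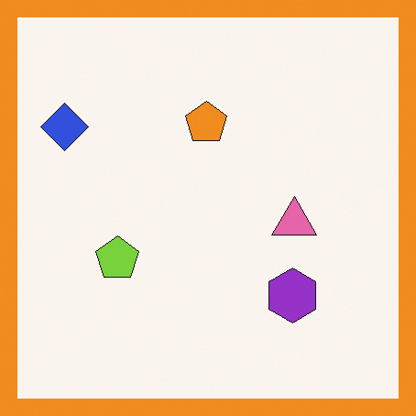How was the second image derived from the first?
The image was framed with a orange border.

A solid orange frame runs around the edge of the second image, with the content slightly shrunk inside it.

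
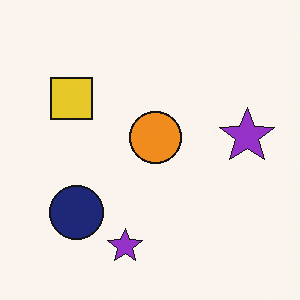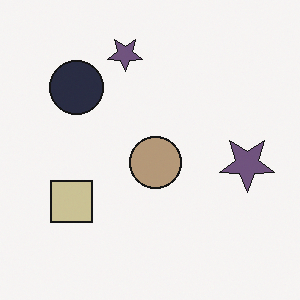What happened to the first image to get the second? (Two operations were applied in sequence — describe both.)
The transformation is: heavily desaturated, then flipped vertically (top ↔ bottom).

All colors are more muted and greyish — a global saturation change. The navy circle is in the bottom-left of the first image and the top-left of the second — shapes on opposite sides of the horizontal midline have swapped in a mirror flip.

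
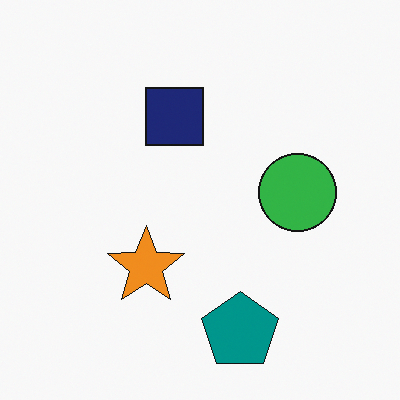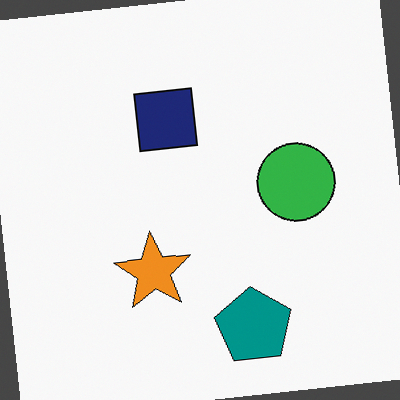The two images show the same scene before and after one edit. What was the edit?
It was rotated counter-clockwise by a slight angle.

Every shape is tilted by the same angle and the image corners show triangular fill wedges — a whole-image rotation by a non-right angle.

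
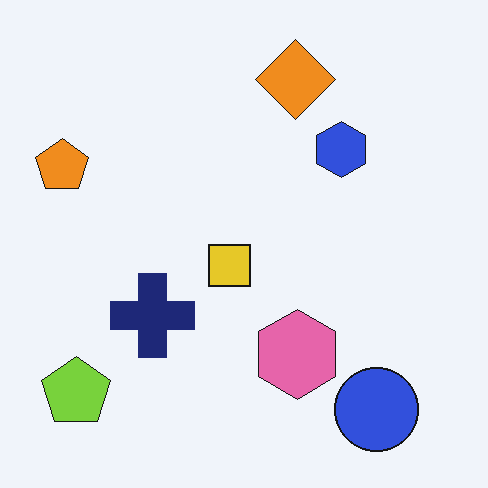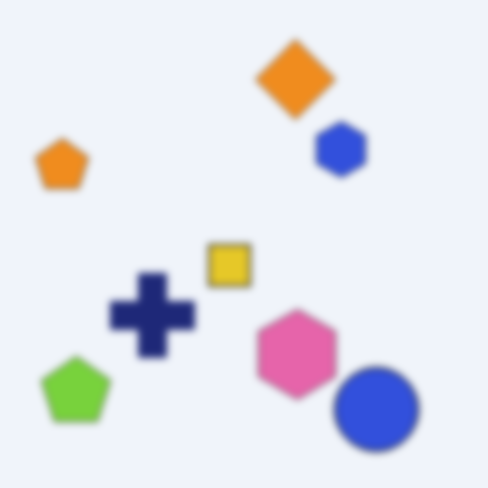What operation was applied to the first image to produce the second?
This is the original image moderately blurred.

Shape edges and outlines are uniformly softened across the whole image.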